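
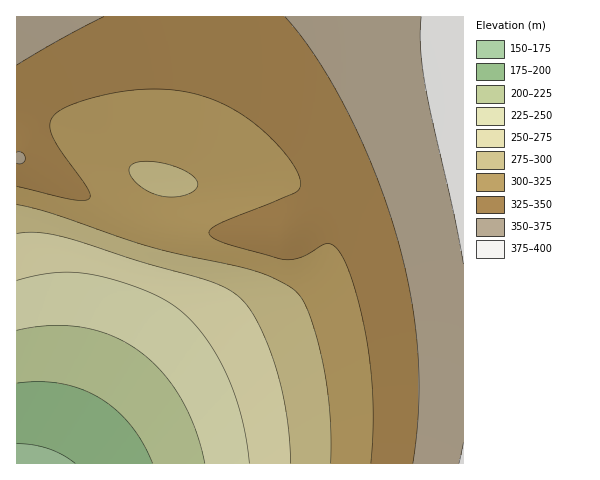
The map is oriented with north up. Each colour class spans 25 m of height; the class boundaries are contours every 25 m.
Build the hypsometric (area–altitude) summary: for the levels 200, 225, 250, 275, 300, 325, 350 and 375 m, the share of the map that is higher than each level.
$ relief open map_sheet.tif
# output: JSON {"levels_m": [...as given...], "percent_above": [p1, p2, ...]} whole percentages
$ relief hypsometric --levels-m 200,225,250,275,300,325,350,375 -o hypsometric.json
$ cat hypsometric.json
{"levels_m": [200, 225, 250, 275, 300, 325, 350, 375], "percent_above": [96, 89, 82, 74, 66, 47, 19, 3]}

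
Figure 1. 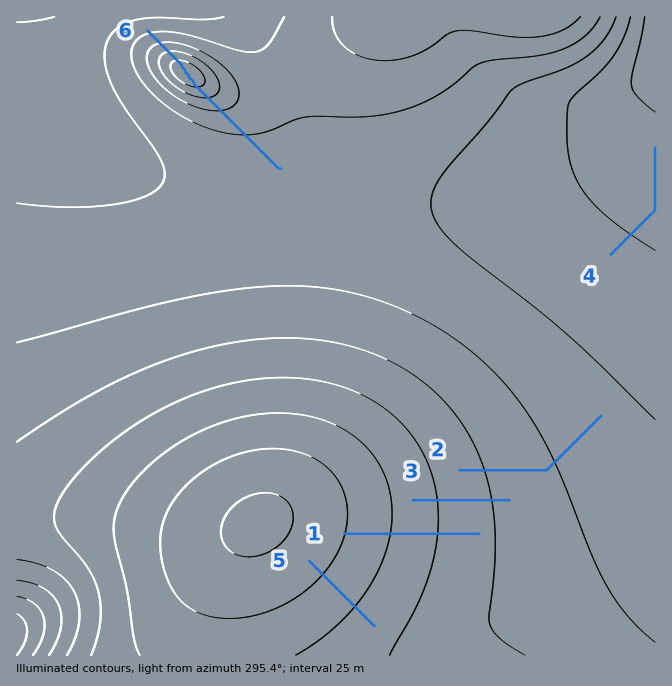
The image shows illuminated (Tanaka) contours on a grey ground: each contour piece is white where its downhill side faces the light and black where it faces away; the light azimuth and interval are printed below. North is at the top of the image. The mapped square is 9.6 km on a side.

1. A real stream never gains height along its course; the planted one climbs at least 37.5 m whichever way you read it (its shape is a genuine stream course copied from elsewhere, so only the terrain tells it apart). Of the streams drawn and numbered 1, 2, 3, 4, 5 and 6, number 6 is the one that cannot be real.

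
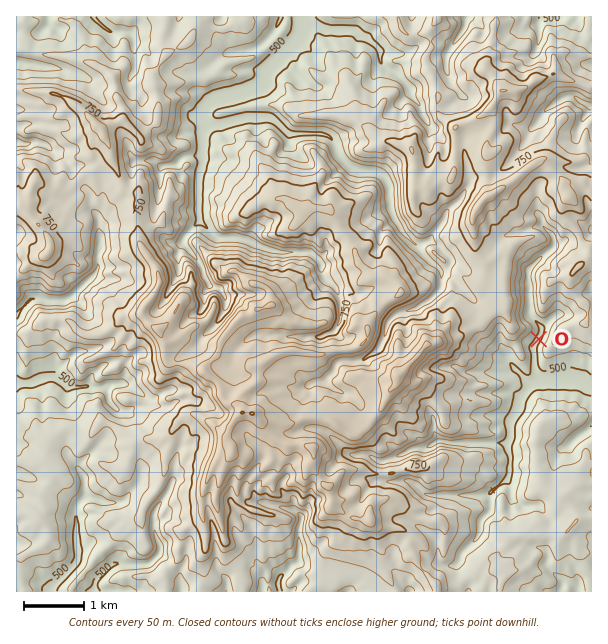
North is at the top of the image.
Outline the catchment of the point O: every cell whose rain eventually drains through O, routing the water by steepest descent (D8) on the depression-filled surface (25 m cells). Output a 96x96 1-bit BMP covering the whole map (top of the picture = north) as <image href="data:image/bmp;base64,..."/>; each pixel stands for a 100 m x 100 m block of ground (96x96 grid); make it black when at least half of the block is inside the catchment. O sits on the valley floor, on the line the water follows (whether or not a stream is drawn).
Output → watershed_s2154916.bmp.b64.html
<image width="96" height="96" href="data:image/bmp;base64,Qk2+BAAAAAAAAD4AAAAoAAAAYAAAAGAAAAABAAEAAAAAAIAEAAATCwAAEwsAAAIAAAAAAAAA////AAAAAAAAAAAAAAAAAAAAAAAAAAAAAAAAAAAAAAAAAAAAAAAAAAAAAAAAAAAAAAAAAAAAAAAAAAAAAAAAAAAAAAAAAAAAAAAAAAAAAAAAAAAAAAAAAAAAAAAAAAAAAAAAAAAAAAAAAAAAAAAAAAAAAAAAAAAAAAAAAAAAAAAAAAAAAAAAAAAAAAAAAAAAAAAAAAAAAAAAAAAAAAAAAAAAAAAAAAAAAAAAAAAAAAAAAAAAAAAAAAAAAAAAAAAAAAAAAAAAAAAAAAAAAAAAAAAAAAAAAAAAAAAAAAAAAAAAAAAAAAAAAAAAAAAAAAAAAAAAAAAAAAAAAAAAAAAAAAAAAAAAAAAAAAAAAAAAAAAAAAAAAAAAAAAAAAAAAAAAAAAAAAAAAAAAAAAAAAAAAAAAAAAAAAAAAAAAAAAAAAAAAAAAAAAAAAAAAAAAAAAAAAAAAAAAAAAAAAAAAAAAAAAAAAAAAAAAAAAAAAAAAAAAAAAAAAAAAAAAAAAAAAAAAAAAAAAAAAAAAAAAAAAAAAAAAAAAAAAAAAAAAAAAAAAAAAAAAAAAAAAAAAAAAAAAAAAAAAAAAAAAAAAAAAAAAAAAAAAAAAAAAAAAAAAAAAAAAAAAAAAAAAAAAAAAAAAAAAAAAAAAAAAAAAAAAAAAAAAAAAAAAAAAAAAAAAAAAMAAAAAAAAAAAAAAA8AAAAAAAAAAAAAAB+AAAAAAAAAAAAAAH/gAAAAAAAAAAAAAP/4AAAAAAAAAAAAAP/4AAAAAAAAAAAAAP/4AAAAAAAAAAAAAP/wAAAAAAAAAAAAAf/gAAAAAAAAAAAAAf/gAAAAAAAAAAAAAf/gAAAAAAAAAAAAAf/gAAAAAAAAAAAAAf/gAAAAAAAAAAAAAP/wAAAAAAAAAAAACP/4AAAAAAAAAAAAH//8AAAAAAAAAAAAP//4AAAAAAAAAAAAP//wAAAAAAAAAAAAP//wAAAAAAAAAAAAP//gAAAAAAAAAAAAP//AAAAAAAAAAAAAP/+AAAAAAAAAAAAAH/+AAAAAAAAAAAAAH/+AAAAAAAAAAAAAD//AAAAAAAAAAAAAA//AAAAAAAAAAAAAAf+AAAAAAAAAAAAAAH+AAAAAAAAAAAAAAD8AAAAAAAAAAAAAAB4AAAAAAAAAAAAAAAQAAAAAAAAAAAAAAAAAAAAAAAAAAAAAAAAAAAAAAAAAAAAAAAAAAAAAAAAAAAAAAAAAAAAAAAAAAAAAAAAAAAAAAAAAAAAAAAAAAAAAAAAAAAAAAAAAAAAAAAAAAAAAAAAAAAAAAAAAAAAAAAAAAAAAAAAAAAAAAAAAAAAAAAAAAAAAAAAAAAAAAAAAAAAAAAAAAAAAAAAAAAAAAAAAAAAAAAAAAAAAAAAAAAAAAAAAAAAAAAAAAAAAAAAAAAAAAAAAAAAAAAAAAAAAAAAAAAAAAAAAAAAAAAAAAAAAAAAAAAAAAAAAAAAAAAAAAAAAAAAAAAAAAAAAAAAAAAAAAAAAAAAAAAAAAAAAAAAAAAAAAAAAAAAAAAAAAAAAAAAAAAAA="/>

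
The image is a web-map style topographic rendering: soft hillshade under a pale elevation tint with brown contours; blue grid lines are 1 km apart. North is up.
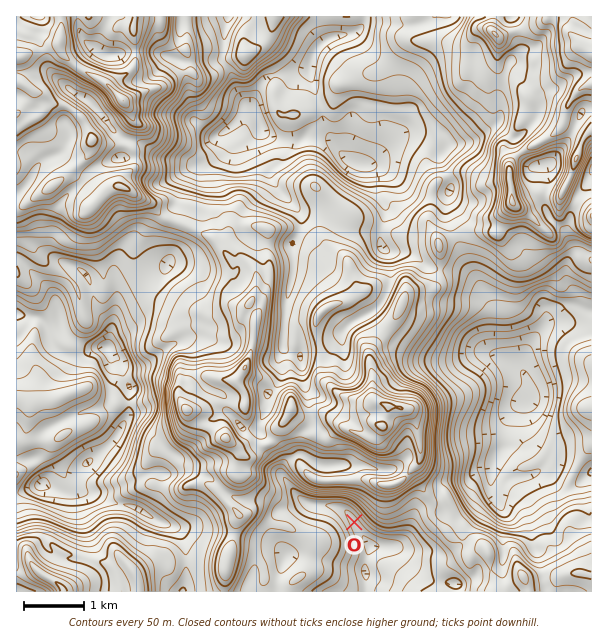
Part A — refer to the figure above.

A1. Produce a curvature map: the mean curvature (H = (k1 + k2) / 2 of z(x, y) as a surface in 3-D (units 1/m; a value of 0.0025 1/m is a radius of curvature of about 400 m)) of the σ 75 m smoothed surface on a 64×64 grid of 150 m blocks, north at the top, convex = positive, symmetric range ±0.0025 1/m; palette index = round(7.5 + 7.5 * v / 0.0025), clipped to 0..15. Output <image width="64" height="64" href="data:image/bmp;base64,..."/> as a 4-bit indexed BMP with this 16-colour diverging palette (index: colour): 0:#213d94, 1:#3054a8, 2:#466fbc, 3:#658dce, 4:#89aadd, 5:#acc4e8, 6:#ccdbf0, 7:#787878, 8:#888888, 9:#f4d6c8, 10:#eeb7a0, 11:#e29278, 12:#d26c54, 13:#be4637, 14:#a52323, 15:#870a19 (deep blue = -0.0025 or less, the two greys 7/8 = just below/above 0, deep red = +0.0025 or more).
<image width="64" height="64" href="data:image/bmp;base64,Qk12CAAAAAAAAHYAAAAoAAAAQAAAAEAAAAABAAQAAAAAAAAIAAATCwAAEwsAABAAAAAAAAAAlD0hAKhUMAC8b0YAzo1lAN2qiQDoxKwA8NvMAHh4eACIiIgAyNb0AKC37gB4kuIAVGzSADdGvgAjI6UAGQqHAHZn36h1aW2mV0Z2vWR5eKmHeIhWd4iHdzJ3mXfKR4d4md/6mYVojpVpVlbfg2qGq7qZmEV3iHd3M3SYavpZqqqN+WZnZnjNlnpmV9+kWYR6qqh2JpmHd5l4lJVO6HqruZ+DRWiIjNl3indXz7ZZg1eId3dXqYdnl3q3xT6TR5mYz1SLqXfOhmiqZ2avxmh0R4mZmWRlVVZViZv3XXFGZ5ndismGaNtmiqlnZXzGVmV4mqqoMkM0Vmm3jeicdpdWiZq7mGVpuYiYZEdkSKZFeKqqupUVd1RonKibp3d3l4hneJl2VGm6qFECRVRZ2mV6upmqcDiqhmq6ipd2NXeGqnZoiGVWeZmDAVd2RWr/t0eHZnYgabqGWqeadnMWh4ecp4mXZmZmUwBHiYdWjLioVnQAEAN5qYZImMlXUUd2h3qpVlVURDRniJmKt2m3NGeJUCVURXiYdEqLx1gzd3d3Z3dBAld2Vnisyov9q3WZeJcEm7mZi//XV1mEWDZ4d3Z3RpUCeYeKu5mYRZqma/7KUDr///7f3P2HVmNHN4dmZXtky4VnVFd4q4QkVWecuqQAjuU0RVIALOuIlkZFmYdmWqRWmXZTNWV6uIdUVUabt0N5QSITI1Q1/YiYdkR5mYdXuHVqp2VEVWnLdEaYV7yahlInh1NZynLeh3eIY1d4h2aaqorLhmUzaclHl3rfyHq5dovHVq3ZUu11Voh1aHeIdomIZq26l0BYuVnJiO90RKuoqmjNycpR63VVd3d4h4h1Z3ljWKzacSeZecqHmxREzqdkfOl7/XTLhlVmZnd2eHZ4iodkRpqWE0V5/od0PXFs2me6doh5m9uXZndlZmVYirqamahUVopWQ3r/uXWfgTn6WXZoua7//Kh4iHVVZUaL25mZvKmXaVd1jed3ZX+ROvkjOczPyYrbmImphlZ2RXm5iIib3uloEWeet1RVrGJI1iW+ln10WKqHiaqYZnZFd4d3h2aM+WY2iYvZervpWYSFbOkiXJhlZ2Z4mphmdVeGd3iZdlenRUd3fOm9qM+XVIJMlyJ/qFNFVWZ4h2ZlaJaJiah2VpcyNmRs13hlf5IlkEpnNL+WVURWVVZlVmV6h7qblkV3ZCNrtUiFVlM81VJiW4clz4VnVWZlRFVmVoqIunuUaIcwBYu7dDRVVDj4YHVshjjbhXl3d2VEVmZVeZd4aZV2apUnh4u4ZmZmV/lxdnx0ObmYeZiHZVVnd2VomGWIhmSe6CaGaZiId2aH+nFmnnU0eauYmYd2ZmiIhlZ3d1VXVK6nRZdomIiHZqjcclePlVMTjNiKqZmIiaqYZneHV4g0vHhliHeJiZeJq6yCSHz7mFIp+3iImYiJmZdFZ2Z6tiW7aYWIh4mId5qL3ZIoiKzLqCTuh3d2ZmZohTZ3ZpylN8lahYiHeZhmqVbLpBd3d4m7Yr+4q4ZlVniFN7dXumV6tlqGiIdomXSJZam2Fodmeaulr5irl1RniZh3hWmVablSWWaId0VndGl2qccmh2WbiJecdGh2VXebupdVmVWqYiR3Vph3REZ0iomo2DaYds2GVWdSaWVWd6upmFW6WaY2iZhWiHZUVlWrmWi2N5h424URNFbNdndoqYh3ZHWIdoupmWVodmRVWcmGV4MGmJmYhRR3eP5ndnqWZnujJGZ3Z2eIhUZ2Z4m9qXVpt0WJl1Z2SZh463iIz4RFz4Rph2U1iqmHVGebzJh5iL79pnl2Z4dpiIqmeYipZEr5NKyXVmjfyGZlWcuXZnmIq6qEaHeKqmVnrZR3eJqZnXGSe8pniK76Q3ibdXiaqqh3dkN4eKu6VXeLlVZ2av/nBeNJncpjes2Er/yoq6mIy3ZTJpiKu6hphmmENmQ2/4Q49jZH37M3i8z/dHiIZVi7mGNqu7uYd5llarMGqUTfVnb8FGN86mVpzsYRNGZWeIiHWKveuXZWdVV66Sardv01c79ThEeblVeLyYl0M0Z2RXZYmsynUzRFZ3iqmrln/BNST5OXVWepUyONqGUzV2VWeHVpu5UjNFZ4mFSKmGj8EBAv9nd1Vnq3MVpkREaYZWd5qGipczVmZneZQld1acuXQAv4VXh1a+uYmFiYmnVndmd3VGZTZ3d3dnh1MzONtd/WFPl1aIU6/GM1i7qZYSaIU0ZjRlZ3iId2Z4ZFQ1mCOv6UvalmczzGA6/8qWV2M2lRapdnZ3eIh3ZndWiHVGtTe+dbm7hBr4AG35ZVIHqVWEOsqpd5d4h3d2dmeIiDS7NIyRaXm5r6IFr7YzRDeqhVJsqZp4p2d3d2Vnd4iJU5pje8EWeKy2ADn/p2d2aHd0InyIiVinVVZ3VXd4mYllm3Rp90asxxADbvqr3bVshkNEe4eHWbl4mZmHh4qYiWaadmSvm6mBA3r/YjfPxY+5VIVJh3Va25mpiHd2i7iYZ5h3Y0rFZzFJ/+mblUmX7Ztn1yRmYlqoiZiHZmaKuIiGd3eJVEh2N7/YZVz4ZkW3RUr5VVZiWZmZmHdmZnmoeJRWhmumbchr+lMQBtYhKMZUXf2od3NJqZiHd3d3eJdWpDZ1arm5l47HITU2tSZ814U728uWdSaIh2eJqph4lzbpREOJvLZ1buUEeovnale2hSq2jJZnUiNFeKu6qoiaWvxnc1nLiKds0jp5nOh9RKZ2KbV8pkZ2VDNomXZ4dozf+JmoSsh4hVzCe3Z52H1UpnYmp3y4ZWiIhFh4hmZkW7yUR5t4qH"/>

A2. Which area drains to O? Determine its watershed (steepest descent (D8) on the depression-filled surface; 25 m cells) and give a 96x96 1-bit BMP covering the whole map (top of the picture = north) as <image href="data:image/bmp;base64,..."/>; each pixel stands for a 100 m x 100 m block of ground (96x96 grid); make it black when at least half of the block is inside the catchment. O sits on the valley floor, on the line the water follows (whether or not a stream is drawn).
<image width="96" height="96" href="data:image/bmp;base64,Qk2+BAAAAAAAAD4AAAAoAAAAYAAAAGAAAAABAAEAAAAAAIAEAAATCwAAEwsAAAIAAAAAAAAA////AAAAAAAAAAAAAAAAAAAAAAAAAAAAAAAAAAAAAAAAAAAAAAAAAAAAAAAAAAAAAAAAAAAAAAAAAAAAAAAAAAAAAAAAAAAAAAAAAAAAAAAAAAAAAAAAAAAAAAAAAAAAAAAAAAAAAAAAAAAAAAAAAAAAAAAAAAAAAAD4AAAAAAAAAAAAAAP8AAAAAAAAAAAAAD//AAAAAAAAAAAAAH//gAAAAAAAAAAAB///wAAAAAAAAAAAD///4AAAAAAAAAAAH///8AAAAAAAAAAAP///8AAAAAAAAAAAP///+AAAAAAAAAAAH////wAAAAAAAAAAD////4AAAAAAAAAAD////8AAAAAAAAAAB////+AAAAAAAAAAB////+AAAAAAAAAAB/////AAAAAAAAAAAH///+AAAAAAAAAAAB///+AAAAAAAAAAAB/Hh+AAAAAAAAAAAA+AB+AAAAAAAAAAAAcAB+AAAAAAAAAAAAYAA8AAAAAAAAAAAAAAA4AAAAAAAAAAAAAAAAAAAAAAAAAAAAAAAAAAAAAAAAAAAAAAAAAAAAAAAAAAAAAAAAAAAAAAAAAAAAAAAAAAAAAAAAAAAAAAAAAAAAAAAAAAAAAAAAAAAAAAAAAAAAAAAAAAAAAAAAAAAAAAAAAAAAAAAAAAAAAAAAAAAAAAAAAAAAAAAAAAAAAAAAAAAAAAAAAAAAAAAAAAAAAAAAAAAAAAAAAAAAAAAAAAAAAAAAAAAAAAAAAAAAAAAAAAAAAAAAAAAAAAAAAAAAAAAAAAAAAAAAAAAAAAAAAAAAAAAAAAAAAAAAAAAAAAAAAAAAAAAAAAAAAAAAAAAAAAAAAAAAAAAAAAAAAAAAAAAAAAAAAAAAAAAAAAAAAAAAAAAAAAAAAAAAAAAAAAAAAAAAAAAAAAAAAAAAAAAAAAAAAAAAAAAAAAAAAAAAAAAAAAAAAAAAAAAAAAAAAAAAAAAAAAAAAAAAAAAAAAAAAAAAAAAAAAAAAAAAAAAAAAAAAAAAAAAAAAAAAAAAAAAAAAAAAAAAAAAAAAAAAAAAAAAAAAAAAAAAAAAAAAAAAAAAAAAAAAAAAAAAAAAAAAAAAAAAAAAAAAAAAAAAAAAAAAAAAAAAAAAAAAAAAAAAAAAAAAAAAAAAAAAAAAAAAAAAAAAAAAAAAAAAAAAAAAAAAAAAAAAAAAAAAAAAAAAAAAAAAAAAAAAAAAAAAAAAAAAAAAAAAAAAAAAAAAAAAAAAAAAAAAAAAAAAAAAAAAAAAAAAAAAAAAAAAAAAAAAAAAAAAAAAAAAAAAAAAAAAAAAAAAAAAAAAAAAAAAAAAAAAAAAAAAAAAAAAAAAAAAAAAAAAAAAAAAAAAAAAAAAAAAAAAAAAAAAAAAAAAAAAAAAAAAAAAAAAAAAAAAAAAAAAAAAAAAAAAAAAAAAAAAAAAAAAAAAAAAAAAAAAAAAAAAAAAAAAAAAAAAAAAAAAAAAAAAAAAAAAAAAAAAAAAAAAAAAAAAAAAAAAAAAAAAAAAAAAAAAAAAAAAAAAAAAAAAAAAAAAAAAAAAAAA="/>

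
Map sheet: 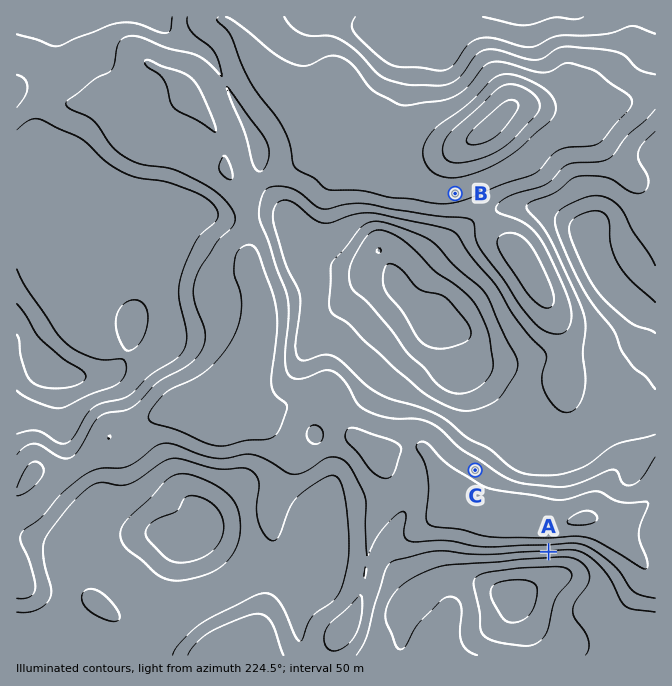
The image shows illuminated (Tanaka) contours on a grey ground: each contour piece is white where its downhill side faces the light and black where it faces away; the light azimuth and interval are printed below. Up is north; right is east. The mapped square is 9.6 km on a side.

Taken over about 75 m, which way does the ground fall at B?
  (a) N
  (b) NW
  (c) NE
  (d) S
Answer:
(a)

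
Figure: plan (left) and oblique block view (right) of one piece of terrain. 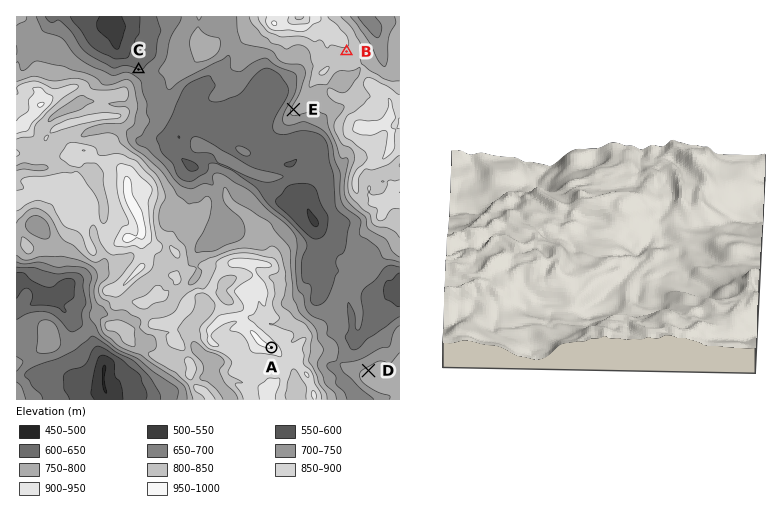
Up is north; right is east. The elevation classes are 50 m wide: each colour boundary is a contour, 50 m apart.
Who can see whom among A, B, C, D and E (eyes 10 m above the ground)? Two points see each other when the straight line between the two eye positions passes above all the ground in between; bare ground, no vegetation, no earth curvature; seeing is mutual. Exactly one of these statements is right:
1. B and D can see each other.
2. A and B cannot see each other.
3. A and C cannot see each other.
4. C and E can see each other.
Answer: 3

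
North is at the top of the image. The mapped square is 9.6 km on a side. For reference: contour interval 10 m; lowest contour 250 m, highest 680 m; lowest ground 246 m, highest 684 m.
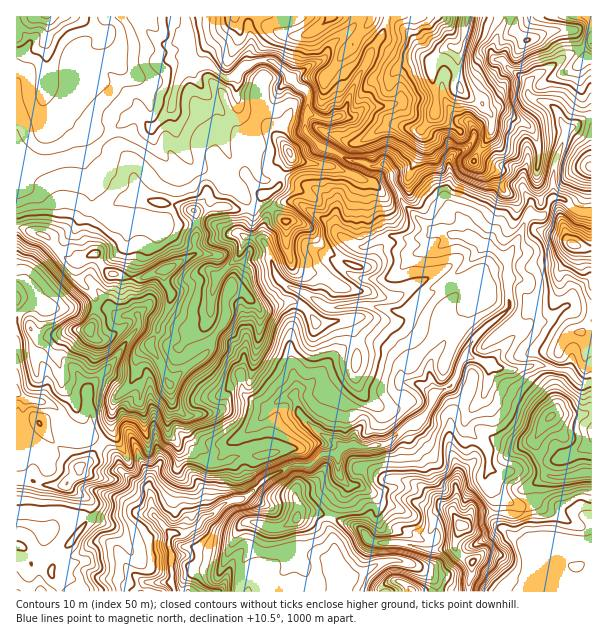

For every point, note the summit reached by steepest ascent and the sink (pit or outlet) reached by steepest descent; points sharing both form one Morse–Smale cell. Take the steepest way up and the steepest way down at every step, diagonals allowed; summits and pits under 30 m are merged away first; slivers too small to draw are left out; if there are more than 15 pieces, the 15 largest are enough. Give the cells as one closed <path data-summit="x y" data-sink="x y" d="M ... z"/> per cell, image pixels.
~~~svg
<path data-summit="467 17" data-sink="171 582" d="M591 16l-204 0-3 16-14 21-3 10-15 26-8 22-5 5-7 4-9 0-16-6-1 17 17 17 7 2 23 12 9 0 9 4 13-2 7 7 1 11 11 21 22 21 9 7-12 7-35-2-22 11-14-3-7 7-6 9 0 6 5 3-7 6-14 21-2 6-8-1-20 25-2 33 4 4 0 14 2 6-1 12-10 2-10 6-24 25-23 18-6 12 2 7 0 32 3 5 21-6 16-16 26-14 21-2 12-10 13 0 6-8 29 0 19-4 17-15 9-3 11-11 5-8 1-9 4-4 15-7 27 11 5-1 4-14 2-16-14-7-9-2-1-3 9-15 33-29 0-45-3-6 12-16 11-26 2-2 12 2 6-9 2-7 3-3 1-33 12-33 21-15 5 0z"/><path data-summit="167 269" data-sink="171 582" d="M267 60l-15 2-9 5-7 9-5 2-9-2-15-12-9 0-16 8-7 17-5 21-17 17-3 0-10-12-8 0-18 13-24 24-7 4-39 8-18-6-10 1 0 119 8 2 8 10 4 10 14 8 60 0 9 8 18-2 2 4-3 12-10 12-12 20-26 27 0 9 27 3-5 18 2 10-9 14 13 15 4 10 12 13 18 10 2 22 19 21 14 0 9-5 10-12 6-1 16-13-2-38-2-7 6-12 23-18 24-25 10-6 10-2 1-12-2-6 0-14-4-4 2-33 20-25 8 1 2-6 14-21 7-6-5-3 0-6 14-17-13-8-10-13-32-20-18 2-9 8-6 15-1 14-22-7 0-6 7-15 0-9-7-13-15-12 4-20-6-13-1-30-3-6 7-1 10-7 8 7 13 0 11-5 7-8 0 8 9 12 20 6 3-9 0-20-9-7-17-18z"/><path data-summit="461 525" data-sink="171 582" d="M453 385l-16 7-4 4-1 9-5 8-11 11-9 3-17 15-19 4-23-1-6 1-5 7 1 20 10 12 0 3-16 22-2 9 0 11 4 12 2 22 5 14 12-1 34-17 12 0 12 4 17 10 6 7 4 11 30 0 1-11 3-6 0-12-11-7-5-7 0-9 4-13 8-6 5-9 46 2 4-2-4-6-13-6-11-10-8-4 0-37-21-21-2-5 5-10 13-17z"/><path data-summit="47 17" data-sink="171 582" d="M137 16l-121 1 1 141 9 0 18 6 19-6 15-1 12-5 39-36 11-1 10 12 3 0 17-17 10-33 5-7 13-5-6-6-2-9-5-7-8-1-12 2-6-2-11-10z"/><path data-summit="467 17" data-sink="171 582" d="M104 444l-20 20-5 3 0 4-14 15-18 0-12-5-19-1 1 112 158-1-5-9 0-49-18-20-2-22-18-10-12-13-4-10z"/><path data-summit="290 152" data-sink="171 582" d="M275 98l-6 6-11 5-13 0-8-7-10 7-7 1 3 6 1 30 6 13-4 20 15 12 7 13 0 9-7 15 0 6 2 2 14 2 6 3 1-14 6-15 14-10 16 2 29 18 10 13 20 12 6 0 22-11 35 2 12-7-9-7-22-21-11-21-1-11-7-7-13 2-9-4-9 0-23-12-7-2-16-14-1-11-3-2-12-1-13-10z"/><path data-summit="573 245" data-sink="171 582" d="M560 198l-8 0-5 12-5 6-12-2-2 2-11 26-12 16 3 6 2 42-7 8-15 11-13 13-9 18 17 5 11 6 15 3 22-4 14 0 13 4 9 0 14 14 10 0 1-171-14-2z"/><path data-summit="297 518" data-sink="171 582" d="M332 452l-12 4-9 8-17 0-25 12-21 20-24 8-9 8-11 5-10 12-9 5-14 0-2 14 3 6-2 28 4 8 2 2 72 0 10-20 6-6 9-1 7-10 10-7 7 0 38 16-1-22-4-12 0-11 6-15 8-10 4-9-10-12-1-18z"/><path data-summit="551 416" data-sink="171 582" d="M545 366l-14 0-15 4-18-2-7-2-5 26-17 21-5 10 2 5 21 21 0 37 37 25 11-8 1-18 9-9 13 2 34-5 0-89-11 0-14-14-9 0z"/><path data-summit="332 17" data-sink="171 582" d="M386 16l-137 0-1 13 4 18-4 7 0 9 15-3 12 2 24 24 9 7-1 18 11 7 14 2 7-4 5-5 8-22 15-26 3-10 14-21z"/><path data-summit="461 525" data-sink="591 591" d="M524 512l-51 0-5 9-8 6-4 13 0 9 5 7 11 7 0 12-3 6 1 11 83-1-6-27-11-19-3-1-3-4-2-21z"/><path data-summit="90 329" data-sink="171 582" d="M93 307l-48 0-8 26 1 4 12 0 17-4-9 12-2 12 6 18 0 11 16 14 10-2 0-9 26-27 25-38-2-10-18 2-9-8z"/><path data-summit="467 17" data-sink="17 392" d="M17 392l-1 87 19 2 12 5 18 0 14-15 0-4 5-3 19-21-10-5-13 0-9-4-7-6-3-14-7-8-10-4-17-2z"/><path data-summit="551 416" data-sink="591 591" d="M591 474l-13 0-20 4-13-2-9 9 0 15-5 6-8 6 5 7 0 11 5 14 19-2 20 5 20-2z"/><path data-summit="90 329" data-sink="17 392" d="M66 332l-16 5-14-1-6 4-12 2-2 2 0 48 11 8 17 2 10 4 7 8 3 14 7 6 12 4 7-9-2-30-10 1-12-10-4-4 0-11-6-18 2-12z"/>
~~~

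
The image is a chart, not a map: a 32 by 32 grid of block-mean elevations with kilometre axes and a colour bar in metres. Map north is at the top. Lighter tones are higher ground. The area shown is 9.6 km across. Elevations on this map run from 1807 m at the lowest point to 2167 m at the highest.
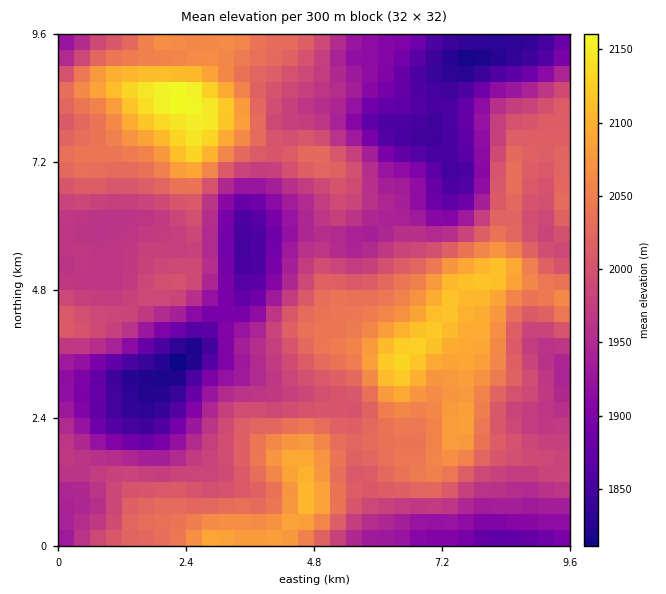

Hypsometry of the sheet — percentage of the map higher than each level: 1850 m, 95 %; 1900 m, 85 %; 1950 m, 71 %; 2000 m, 44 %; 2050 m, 19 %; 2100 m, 6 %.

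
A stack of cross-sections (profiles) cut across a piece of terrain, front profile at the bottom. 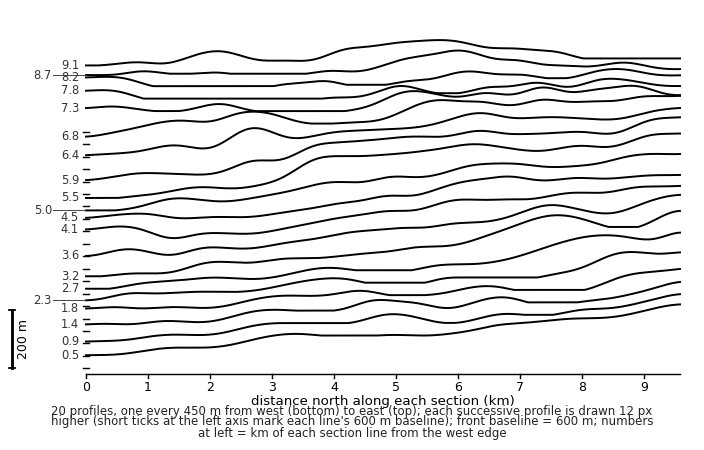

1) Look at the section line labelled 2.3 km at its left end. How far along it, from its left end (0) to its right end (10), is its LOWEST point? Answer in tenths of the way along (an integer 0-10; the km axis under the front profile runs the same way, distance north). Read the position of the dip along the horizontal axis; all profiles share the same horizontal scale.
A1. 0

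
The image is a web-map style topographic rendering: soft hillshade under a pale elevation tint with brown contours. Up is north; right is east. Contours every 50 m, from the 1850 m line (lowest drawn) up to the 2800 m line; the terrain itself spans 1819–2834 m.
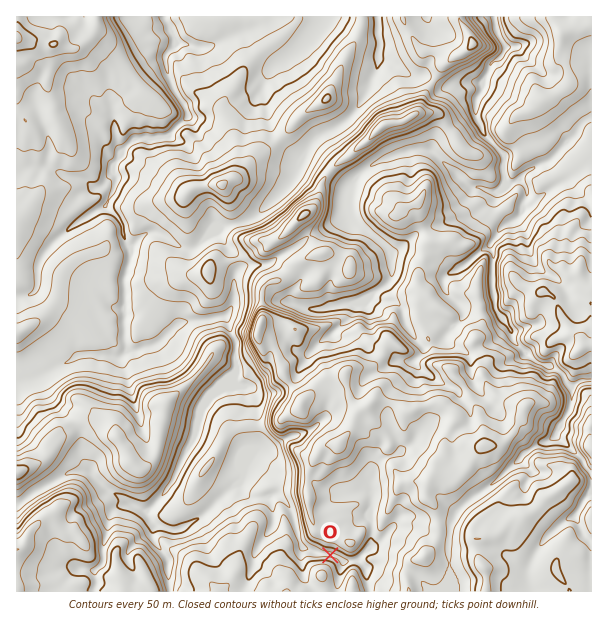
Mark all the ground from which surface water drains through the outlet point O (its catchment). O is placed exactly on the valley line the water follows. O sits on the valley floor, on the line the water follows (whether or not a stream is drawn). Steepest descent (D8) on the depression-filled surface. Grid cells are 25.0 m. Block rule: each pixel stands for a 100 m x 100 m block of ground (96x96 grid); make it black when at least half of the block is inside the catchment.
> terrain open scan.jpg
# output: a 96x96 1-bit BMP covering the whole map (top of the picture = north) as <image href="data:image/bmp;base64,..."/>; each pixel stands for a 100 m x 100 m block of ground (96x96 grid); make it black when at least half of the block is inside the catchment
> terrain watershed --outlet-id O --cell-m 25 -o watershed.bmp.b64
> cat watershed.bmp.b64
<image width="96" height="96" href="data:image/bmp;base64,Qk2+BAAAAAAAAD4AAAAoAAAAYAAAAGAAAAABAAEAAAAAAIAEAAATCwAAEwsAAAIAAAAAAAAA////AAAAAAAAAAAAAAAf/4AAAAAAAAAAAAAf/4AAAAAAAAAAAAAf/4AAAAAAAAAAAAAf/4AAAAAAAAAAAAAP/8AAAAAAAAAAAAAP/+AAAAAAAAAAAAAH//gAAAAAAAAAAAAH//wAAAAAAAAAAAAH//wAAAAAAAAAAAAH//wAAAAAAAAAAAA///wAAAAAAAAAAAA///wAAAAAAAAAAAB///wAAAAAAAAAAAB///wAAAAAAAAAAAB///wAAAAAAAAAAAB///gAAAAAAAAAAAB///AAAAAAAAAAAAD///gAAAAAAAAAAAB///gAAAAAAAAAAAB///gAAAAAAAAAAAB///wAAAAAAAAAAAB///wAAAAAAAAAAAA///4AAAAAAAAAAAAf//4AAAAAAAAAAAAP//4AAAAAAAAAAAAD//8AAAAAAAAAAAAB//8AAAAAAAAAAAAA//+AAAAAAAAAAAAA//+AAAAAAAAAAAAAf/+AAAAAAAAAAAAAP58AAAAAAAAAAAAAHgIAAAAAAAAAAAAAAAAAAAAAAAAAAAAAAAAAAAAAAAAAAAAAAAAAAAAAAAAAAAAAAAAAAAAAAAAAAAAAAAAAAAAAAAAAAAAAAAAAAAAAAAAAAAAAAAAAAAAAAAAAAAAAAAAAAAAAAAAAAAAAAAAAAAAAAAAAAAAAAAAAAAAAAAAAAAAAAAAAAAAAAAAAAAAAAAAAAAAAAAAAAAAAAAAAAAAAAAAAAAAAAAAAAAAAAAAAAAAAAAAAAAAAAAAAAAAAAAAAAAAAAAAAAAAAAAAAAAAAAAAAAAAAAAAAAAAAAAAAAAAAAAAAAAAAAAAAAAAAAAAAAAAAAAAAAAAAAAAAAAAAAAAAAAAAAAAAAAAAAAAAAAAAAAAAAAAAAAAAAAAAAAAAAAAAAAAAAAAAAAAAAAAAAAAAAAAAAAAAAAAAAAAAAAAAAAAAAAAAAAAAAAAAAAAAAAAAAAAAAAAAAAAAAAAAAAAAAAAAAAAAAAAAAAAAAAAAAAAAAAAAAAAAAAAAAAAAAAAAAAAAAAAAAAAAAAAAAAAAAAAAAAAAAAAAAAAAAAAAAAAAAAAAAAAAAAAAAAAAAAAAAAAAAAAAAAAAAAAAAAAAAAAAAAAAAAAAAAAAAAAAAAAAAAAAAAAAAAAAAAAAAAAAAAAAAAAAAAAAAAAAAAAAAAAAAAAAAAAAAAAAAAAAAAAAAAAAAAAAAAAAAAAAAAAAAAAAAAAAAAAAAAAAAAAAAAAAAAAAAAAAAAAAAAAAAAAAAAAAAAAAAAAAAAAAAAAAAAAAAAAAAAAAAAAAAAAAAAAAAAAAAAAAAAAAAAAAAAAAAAAAAAAAAAAAAAAAAAAAAAAAAAAAAAAAAAAAAAAAAAAAAAAAAAAAAAAAAAAAAAAAAAAAAAAAAAAAAAAAAAAAAAAAAAAAAAAAAAAAAAAAAAAAAAAAAAAAAAAAAAAAAAAAAAAAAAAAAAAAAAAAAAAAAAAAAAAAAAAAAAAAAAAAAAAAAAAAAAAAAAAAAAAAAAAAAAAAAAAAAAAAAAAAAAA="/>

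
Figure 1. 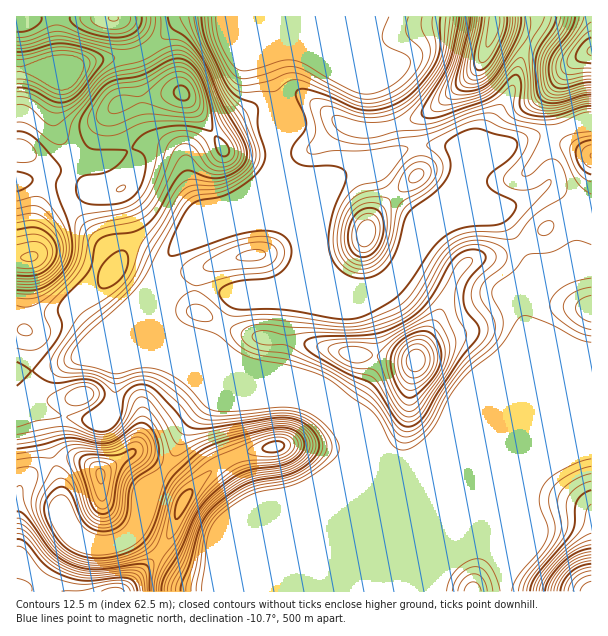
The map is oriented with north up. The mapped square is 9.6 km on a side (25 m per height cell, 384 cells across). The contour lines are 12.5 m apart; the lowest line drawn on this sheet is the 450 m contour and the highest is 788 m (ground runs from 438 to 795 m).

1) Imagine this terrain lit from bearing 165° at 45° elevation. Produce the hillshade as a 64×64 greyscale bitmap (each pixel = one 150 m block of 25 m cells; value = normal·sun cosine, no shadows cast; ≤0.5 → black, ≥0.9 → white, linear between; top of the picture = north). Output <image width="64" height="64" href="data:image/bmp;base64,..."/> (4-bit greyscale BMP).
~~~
<image width="64" height="64" href="data:image/bmp;base64,Qk12CAAAAAAAAHYAAAAoAAAAQAAAAEAAAAABAAQAAAAAAAAIAAATCwAAEwsAABAAAAAAAAAAAAAAABEREQAiIiIAMzMzAERERABVVVUAZmZmAHd3dwCIiIgAmZmZAKqqqgC7u7sAzMzMAN3d3QDu7u4A////AIiHZUIREkaKqqmYiIiIiIiIiIiIiIiIh2VneHZDIjRViIdUIQAAJYq7qpiIiIiIiIiIiIiIiIiHZVZ3dkMhI0SYdTIAAAADabu6mIiIiIiIiIiIiIiIiIhlVneHUhABIodkIQAQAAFIvLqYiIiIiIiIiIiIiIiIiHZWeIhkIAABdlMiRVVUIjabupiIiIiIiIiIiIiIiIiIh3d4iIZCERFVREV4iIdkNYvLqYiIiIiIiIiIiIiIiIiIiIiIh2QzM1RFaIiruodUaru6iIiIiIiIiIiIiIiIiIiIiIiIdlVVVVZ4ibzbmHRYvMuYiIiIiIiIiIiIiIiIiIiIiIiHdmZWd4iJrMuYdUes3cqIiIiIiIiIiIiIiIiIiIiIiIh3d3eJiIiaupiGRZze7KmIiIiIiIiIiIiIiIiIiIiIh3d3iJqZh4mpmIdEas7u26mZiIiIiIiIiIiIiIiIiId3dmaImqmHiZqph1NHrO7u3Mu5iIiIiIiIiIiIiIiIh2ZmZXiZqZiImruYYzR6ze7u7uy5iIiIiIiIiIiIiIiIdlVVZ4iZh2eKzMp1M1eb3u///tuoiIiIiIiIiIiIiIh2ZVVVZ4h1Q1eruoZDNWirze7u3LmIiIiIiIiIiIiIiIh2ZURVZlMQFHmZh1MzRWiavMy7qYiIiJqYiIiIiIiIiId3M0RDIQAANXiHZCIiIzRXiIiIiIiJq7mIiIiIiIiIiIhERDMhEQATVndlMhAAAAEjVWeIiImry5iIiIiIiIiIiGZlVVVWQiNWd3ZDEAAAAAE0Z4iIiavMqIiIiIiIiIiId3d3iZh1RFZ3dlQyIQAAATZ4iImZq8y5iIiIiIiIiIh3iImruYdVZmZmZmZVRDM0Z4iImZmau7qIiIiIiIiIiHd3d4mph1VmZmZ3eId3d3eIiJmqmZq8y5iIiIiIiIiId3dlVWdlRFVmZniIiIiIiIiJqqqYmrzMuYiIiIiIiIh3d1QiNEQzNFVniIiIiIiIiaq7uoiKvMzLmIiIiIiIiIiHZTI0VUNFZniIiIiImZqru7u6h4mrvMypiIiIiIiIiZmHZWZ3dmZ4iIiIiZqqq7u7qqmGZ4mqu7uYiIiIiIiZmqqYiIiIiIiIiIiaq7qqqZiHd2VFZ4mru7mIiIiIiJmaqqmIiIiIiIiIiZmamYh2ZERFUyJFZ4mqupiIiIiZiImau5iIiIiIiZmYh3d3ZlQyESMyESRniJmamYiImaqIiImruYiIiIiZqYdlVVVUQyIiIjIRFGd3eIiZmZmZqoiIiJq7qIiIiImYdlREREREVVVEMyIjZ4d3eIiJmZmZmZmYiau6iIiHd3d2ZVVVZmd3d3ZVQzNXiHd3iIiIiHe7u6mImruoiId2d3d3d3d3iIiIh3ZlRFeIiHiIiHd2Zt3dy5iJq7qIiHeImZiIiIiIiIiIh2ZUVomZiIiId2Zl3d3cqYiau5iIiJmqqqqZiIiImamYdmVGeaqZmYiHdmbM3dy5h4mqqId4iaq7u6qIiIiru6mHZUVoqqqZiIh3d6q7zLqHeJqph2Z3iZqqqpiIiavMuoh1RFeJmZmZmIiId4mqqZh3iaqHZlVmd4iJmIiImrzKmHZUNGd4iImZmIhmZ4iZmIeJqph2ZVRVVmeIiHd4q7qYh2QzNFZ3iZmZiFVWZ4mpmZmqqYd3ZVRFVniIdmeJqpiIdUMzRWZ4iZiIVVVniruqqqqqmIiHdmZniIh1VWeJmYiHZVVVVmd4iIhVVmeau7u6qqqoiIiIh3iIiHVERnmZiIh3d3ZmZmeIiFVmeImqu7uqqqmYiIiIiIiIdkREaKqoiIiIiHdmZniIVWd4iJmaq6qqu6qpiIiIiIiGVERXm7qYiIiJmIdmd4hmZ4iIiIiaqqq7vMypiIiIiIdlVVaKu6mIiImZmHd3iXd4iId3d4maqqu83duYiIiIiHZmVWiruoiIiImZiHiZmYiIh3d3eJmqqqvN3LmIiJmYh3dlVniZmId2d4mYiJqZiIeIiHd3iZmZmrzMuYiJmZmIiIdVVniIiHZmeJmIiZiHd3iIiHeJmZmZmqmZiIiZmZmZmHZWZ4iIh2ZniYd3d3d3eImZiIiaqZiHd3iHd3iZqquqmIiIiIiIh3d4hlRmZ3d4mZmZmaqqmHZWeIh2d4mqqqqqqqqpmZmZiIh2VGZ3d3iJqqqqq7updVZ4iHd3iIh3iJqrvLupmqqqqZdmZ3dlVniaqqq7y6l1V4iIiHh3ZURFZ4q8zLupmrzMy5l3ZlQ0V4mZqqu7qGVXiIiIh2VDIiM0V5vN3LmIq97u3FVUQyI1Z4iJmaqXVVZ3iIh2VDMzMiI0ab3t24d5ve//RERUIiNFZmd4iHZVVWZ3d2VDRVVEMiI2m97sp2eb3v9EVndSIjNERVZmZVVVVWZmVEVnd2ZUMiNpve25Znm93mZ4iHUyIzMzREVVVmVVVVVVZ3iIh2ZDETWc3cp1Z5vNmZiIh2VVVDMzNERWZmZVVWZ4iIiIh2QxE2rNy4VFeKvMuqqqmYiHVDM0RWd3d2ZmeIiIiIiIhlMiR6zLhTNGid3czMzLu7qGVERVZ4iIh3eIiIiIiImIZDI2m8uWMiNWzMzMzMzMy6hlVmd4iIiIiIiIiIeIiIh2MiSKu5dCIjSqu7uru7u7qYdneIiIiIiIiIiIh3d4iHZDJHmql1QzRJmqqpmaqqqph3eIiIiIiIiIiIiHd3d3dlM0aaqYZURF"/>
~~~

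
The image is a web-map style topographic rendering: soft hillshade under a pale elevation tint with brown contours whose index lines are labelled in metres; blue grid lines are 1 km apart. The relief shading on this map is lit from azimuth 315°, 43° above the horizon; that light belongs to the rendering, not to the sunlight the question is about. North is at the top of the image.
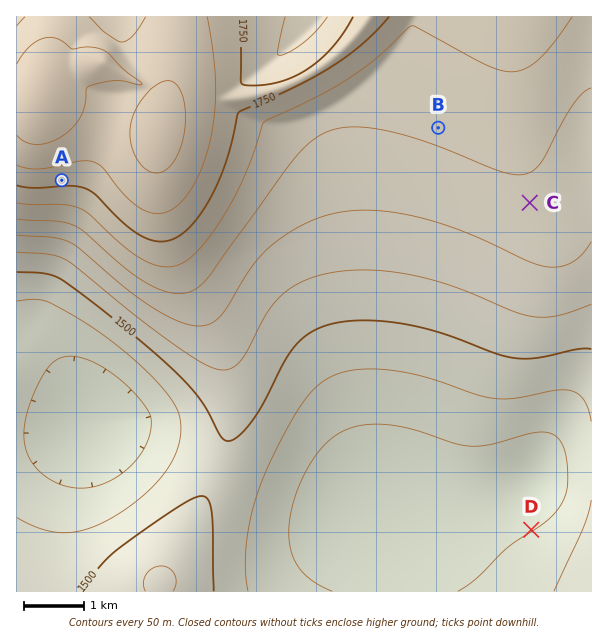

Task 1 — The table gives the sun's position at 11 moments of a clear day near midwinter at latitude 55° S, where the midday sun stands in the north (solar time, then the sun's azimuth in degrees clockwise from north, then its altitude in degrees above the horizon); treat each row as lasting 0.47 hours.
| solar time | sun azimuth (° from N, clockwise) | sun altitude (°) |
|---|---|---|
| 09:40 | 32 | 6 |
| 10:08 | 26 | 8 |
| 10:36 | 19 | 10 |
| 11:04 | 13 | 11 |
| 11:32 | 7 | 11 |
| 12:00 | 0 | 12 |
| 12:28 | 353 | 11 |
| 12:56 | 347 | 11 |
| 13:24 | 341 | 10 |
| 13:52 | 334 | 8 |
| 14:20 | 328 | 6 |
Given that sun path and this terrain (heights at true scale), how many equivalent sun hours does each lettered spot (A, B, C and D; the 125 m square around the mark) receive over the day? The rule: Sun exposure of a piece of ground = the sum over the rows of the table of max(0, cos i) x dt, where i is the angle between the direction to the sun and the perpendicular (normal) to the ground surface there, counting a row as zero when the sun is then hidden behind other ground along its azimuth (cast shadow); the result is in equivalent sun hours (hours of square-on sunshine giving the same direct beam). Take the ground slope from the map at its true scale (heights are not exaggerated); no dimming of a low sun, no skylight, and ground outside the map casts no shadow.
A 0.2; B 0.7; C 0.7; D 1.1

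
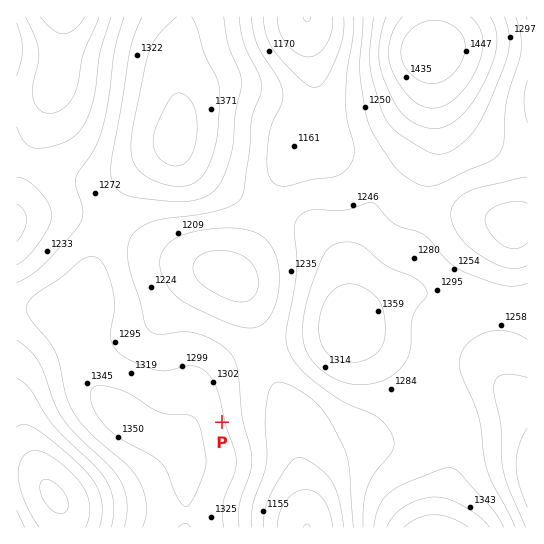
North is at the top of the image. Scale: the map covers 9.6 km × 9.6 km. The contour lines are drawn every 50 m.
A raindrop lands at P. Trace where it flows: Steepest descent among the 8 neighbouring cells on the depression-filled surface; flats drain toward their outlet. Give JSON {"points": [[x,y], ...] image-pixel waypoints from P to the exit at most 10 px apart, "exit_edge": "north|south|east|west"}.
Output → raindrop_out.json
{"points": [[222, 422], [233, 422], [243, 422], [254, 422], [265, 422], [275, 422], [286, 422], [297, 431], [297, 442], [297, 453], [297, 463], [297, 474], [297, 485], [299, 495], [301, 506], [303, 517], [306, 527]], "exit_edge": "south"}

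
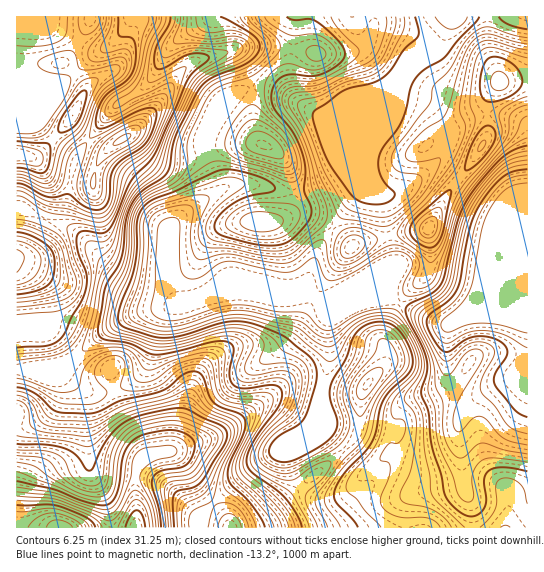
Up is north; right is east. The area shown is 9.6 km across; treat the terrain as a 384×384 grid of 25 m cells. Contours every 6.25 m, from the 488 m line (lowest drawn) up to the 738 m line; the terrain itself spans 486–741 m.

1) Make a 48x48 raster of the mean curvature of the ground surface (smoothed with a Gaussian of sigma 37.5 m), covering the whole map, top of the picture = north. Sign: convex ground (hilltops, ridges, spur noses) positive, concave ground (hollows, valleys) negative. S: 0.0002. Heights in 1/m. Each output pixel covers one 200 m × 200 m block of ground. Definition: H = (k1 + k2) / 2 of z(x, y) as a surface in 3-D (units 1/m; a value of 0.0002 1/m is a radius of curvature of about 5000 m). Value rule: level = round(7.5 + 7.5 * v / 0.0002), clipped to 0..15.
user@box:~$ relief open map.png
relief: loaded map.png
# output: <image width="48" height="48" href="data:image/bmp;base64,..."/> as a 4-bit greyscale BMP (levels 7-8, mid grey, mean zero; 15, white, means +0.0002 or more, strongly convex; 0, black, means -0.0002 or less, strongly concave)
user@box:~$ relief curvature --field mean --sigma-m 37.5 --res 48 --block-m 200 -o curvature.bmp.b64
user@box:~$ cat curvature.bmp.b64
<image width="48" height="48" href="data:image/bmp;base64,Qk32BAAAAAAAAHYAAAAoAAAAMAAAADAAAAABAAQAAAAAAIAEAAATCwAAEwsAABAAAAAAAAAAAAAAABEREQAiIiIAMzMzAERERABVVVUAZmZmAHd3dwCIiIgAmZmZAKqqqgC7u7sAzMzMAN3d3QDu7u4A////AImt//x3z+pCRmzaiaqYiIiIiJq7qGeJl6vP7KhGz/oyJlq5iZh2Z3d3ZneZdlV5h5mrlUMVz9ciVVipiIdlVWd3ZVZ3ZER5l2VWQhEVzYIDiGaJmHd4dDaJhmd3ZVaaqGVEMzIny1EnuWVnh3et2DNpmHiZdmirqYiHZlRI3IecyXQzREWd/nM2mXiYdnmpmZqqmHVZ3szeyZdBAAEWvtlDaIiIZXiIeGiZmXZpzbvdu92UADdhKd60SJiHVXiHZ0V3iHZ5vLq8vf/qUgN3UY3oN6mGRXmHZ2ZWeHZ4q6q7qt/9p1Q2c0rpN7qGRXmHZ7llZ2VXiZmqhmisy5iDc1rZJbuXVXmXZ/yGZmRFZmZ5lTNpzLqDY4vZEnmHdniYd9qGZlVVRERYuEI2rMuFRZz9USRWiHd3dnQjV3eHVERZy3MjacymRYvvx1VEeYZWZyNnV4rLdVaKzJUyNpu4VGi97dxzWrdVZzIjRXvvyHirvLhkNGiZdVaJrf+TStuHd5mZZEfP+5mqvNuodmeIdmeInP1xKe66mKvNt1RZunVnm93cy6mXZnq73/oxJqy6l4ibuoUQJDIiR6zdy6qXQmvv/8QAJGd3VFVXialAASIhI1eIdlaHNQKcylAANURFZ0RFeJqEI1VmQiNEMiNnd3QAFFQzM3d3d3d3m6h2VWZ3d2REVnd3d3d3ZaupZEeIiMu6rcdXZWd3Znd3d3d3dmd3db/+pkd3eLu6m7h5hUZ4mFd3ZVZmeWFnd0v/pUV3d5q6h4eclDVnmWMzRWhkWckSdyW+lDV4iKzchUa9pDVnmXRFZ4l0SO+2EQKdkzR3d93KhSW+pDVmiZd4maqENs/rp1jvlDR4d7lmZCbNczVmiru7u7uWRIy6qa//oyN3d1MjQ0jbQBRVabzMy7u6hmiHZp7/xBJXdzMkVY38MAJERoq7uqq7p2ZmVFjf5yE3dxFpd9/9YAJENFaJmHiamGVWZDN++0EVdwS8Zu/blkV2VURVVEWIh2VmdkNK/6MRRhn9Q8+Viqqph2QzIkeoZlZ2d2M2v/ghI337IZ+SN6uoiYZVVp3oRVd2iYZUbP5hJe/rIF7XNYhleYiaq9/nNHd2irqFN/+0RuzLUBr/y6cyR3iszN+0NXd2eauoRL/5eGWMthTP/+ghJ2ebu82DN3d3VompU378mCIL/2Ar//tRJXZ5q7pjR3d3dXiZdEnKdndS/8ABn/+kInVpqYY0V3d3dWeHh3eGRHdyb/QAF9/4MVdYqFIkZXd3d2d2aJmGVXd3DPsQAG38URVnqUElZTV3d2iHZ5mqmHd3Nu/JUBjuggAkeWVohTNEV2iYZ4m9uHdmZoz/9RSuyFQzRnebuWaIVWeId4m7l4isyVSf+SFs//25ZWeb3bqrhGZmV5qqmJiJqWIo60Ao3v//yHeb3bmrlkZmVqy6mXZlaJY0rHITZmnv6oiKuoaLpmeHZpy4dmZlaLt0a7hEQzaZdmZ4h1V6qHiIZWmFVXd2aM6lWe6nZVZkIkVndlZ6uod3U0dlVQ=="/>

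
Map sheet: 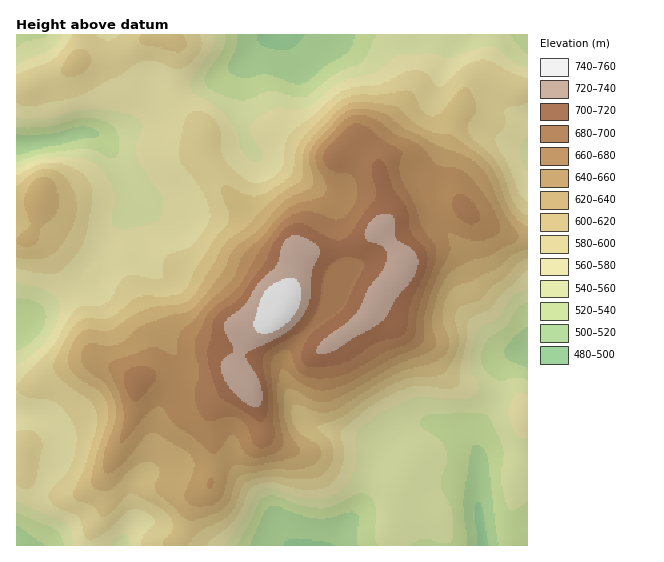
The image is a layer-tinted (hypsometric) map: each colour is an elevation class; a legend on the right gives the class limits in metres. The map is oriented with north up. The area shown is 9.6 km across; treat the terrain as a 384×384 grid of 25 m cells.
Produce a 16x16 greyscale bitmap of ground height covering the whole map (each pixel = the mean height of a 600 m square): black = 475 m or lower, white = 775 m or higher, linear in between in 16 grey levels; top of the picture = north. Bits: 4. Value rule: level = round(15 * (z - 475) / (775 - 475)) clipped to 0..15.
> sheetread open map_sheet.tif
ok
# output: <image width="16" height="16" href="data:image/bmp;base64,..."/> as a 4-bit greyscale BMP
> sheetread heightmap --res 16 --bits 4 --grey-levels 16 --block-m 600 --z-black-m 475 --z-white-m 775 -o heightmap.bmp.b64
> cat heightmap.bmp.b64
<image width="16" height="16" href="data:image/bmp;base64,Qk32AAAAAAAAAHYAAAAoAAAAEAAAABAAAAABAAQAAAAAAIAAAAATCwAAEwsAABAAAAAAAAAAAAAAABEREQAiIiIAMzMzAERERABVVVUAZmZmAHd3dwCIiIgAmZmZAKqqqgC7u7sAzMzMAN3d3QDu7u4A////ADRVZ1ISI0MjVnZ4hEQ0QyNVeHiYh1RDJFV5iaqXVDM0VnqqvIh1RERXiqrMq6h2QzaIms3My6dCNVZ4vevMt2RVVVab3LzJdnZVVXnMvLmYd1RFZ5q8qqdmVEVlaaupliM0VlRpuphlVERVREaYdmVmVVQzI1VlZkVmZjISJERE"/>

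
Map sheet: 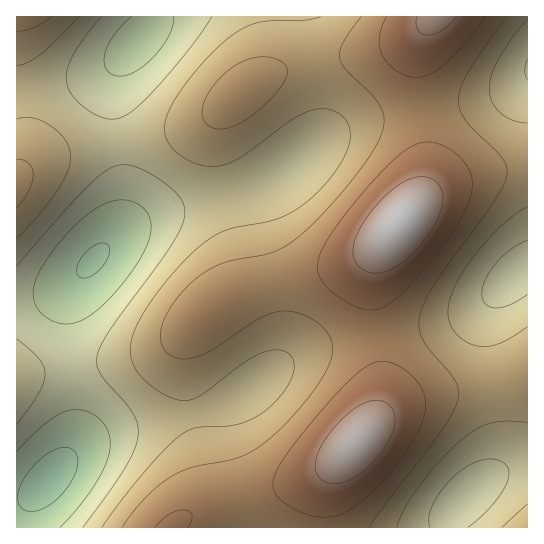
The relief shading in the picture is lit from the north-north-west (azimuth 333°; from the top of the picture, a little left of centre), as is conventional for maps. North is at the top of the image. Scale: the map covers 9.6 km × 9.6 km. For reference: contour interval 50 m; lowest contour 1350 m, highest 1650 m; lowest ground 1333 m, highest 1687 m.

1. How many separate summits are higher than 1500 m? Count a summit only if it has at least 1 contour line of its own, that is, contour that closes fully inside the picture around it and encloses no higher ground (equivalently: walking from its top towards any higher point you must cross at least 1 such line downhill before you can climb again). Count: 3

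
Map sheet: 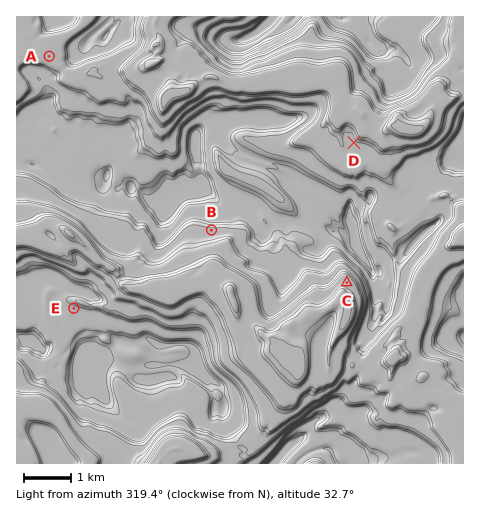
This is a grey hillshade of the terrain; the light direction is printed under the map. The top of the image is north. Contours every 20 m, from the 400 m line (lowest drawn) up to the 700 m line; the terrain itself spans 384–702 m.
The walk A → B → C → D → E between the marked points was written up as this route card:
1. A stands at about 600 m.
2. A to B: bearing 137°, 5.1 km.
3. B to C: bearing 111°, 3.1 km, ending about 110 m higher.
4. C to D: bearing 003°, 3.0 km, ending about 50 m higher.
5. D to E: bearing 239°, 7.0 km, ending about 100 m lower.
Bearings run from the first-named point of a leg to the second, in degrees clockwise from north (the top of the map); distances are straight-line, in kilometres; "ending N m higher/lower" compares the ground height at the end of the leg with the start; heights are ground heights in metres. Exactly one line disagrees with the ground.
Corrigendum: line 4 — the sense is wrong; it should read lower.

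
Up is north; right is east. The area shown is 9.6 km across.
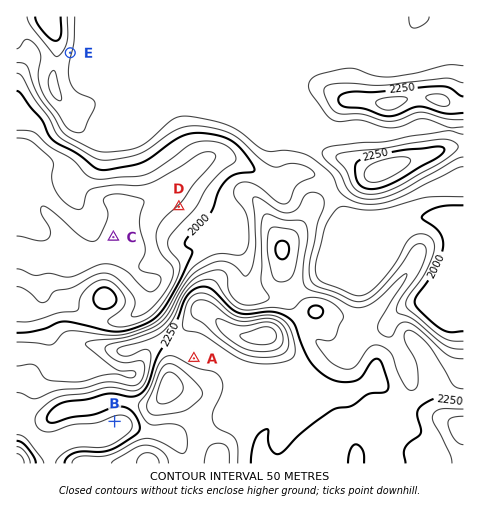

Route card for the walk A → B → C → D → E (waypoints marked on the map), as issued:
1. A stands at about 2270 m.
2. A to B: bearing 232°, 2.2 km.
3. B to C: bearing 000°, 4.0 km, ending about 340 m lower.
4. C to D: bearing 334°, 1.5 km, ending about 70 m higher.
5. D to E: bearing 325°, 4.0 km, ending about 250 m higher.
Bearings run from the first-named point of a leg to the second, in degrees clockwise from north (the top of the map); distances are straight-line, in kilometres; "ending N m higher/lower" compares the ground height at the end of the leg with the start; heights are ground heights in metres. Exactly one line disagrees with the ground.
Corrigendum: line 4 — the bearing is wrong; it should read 65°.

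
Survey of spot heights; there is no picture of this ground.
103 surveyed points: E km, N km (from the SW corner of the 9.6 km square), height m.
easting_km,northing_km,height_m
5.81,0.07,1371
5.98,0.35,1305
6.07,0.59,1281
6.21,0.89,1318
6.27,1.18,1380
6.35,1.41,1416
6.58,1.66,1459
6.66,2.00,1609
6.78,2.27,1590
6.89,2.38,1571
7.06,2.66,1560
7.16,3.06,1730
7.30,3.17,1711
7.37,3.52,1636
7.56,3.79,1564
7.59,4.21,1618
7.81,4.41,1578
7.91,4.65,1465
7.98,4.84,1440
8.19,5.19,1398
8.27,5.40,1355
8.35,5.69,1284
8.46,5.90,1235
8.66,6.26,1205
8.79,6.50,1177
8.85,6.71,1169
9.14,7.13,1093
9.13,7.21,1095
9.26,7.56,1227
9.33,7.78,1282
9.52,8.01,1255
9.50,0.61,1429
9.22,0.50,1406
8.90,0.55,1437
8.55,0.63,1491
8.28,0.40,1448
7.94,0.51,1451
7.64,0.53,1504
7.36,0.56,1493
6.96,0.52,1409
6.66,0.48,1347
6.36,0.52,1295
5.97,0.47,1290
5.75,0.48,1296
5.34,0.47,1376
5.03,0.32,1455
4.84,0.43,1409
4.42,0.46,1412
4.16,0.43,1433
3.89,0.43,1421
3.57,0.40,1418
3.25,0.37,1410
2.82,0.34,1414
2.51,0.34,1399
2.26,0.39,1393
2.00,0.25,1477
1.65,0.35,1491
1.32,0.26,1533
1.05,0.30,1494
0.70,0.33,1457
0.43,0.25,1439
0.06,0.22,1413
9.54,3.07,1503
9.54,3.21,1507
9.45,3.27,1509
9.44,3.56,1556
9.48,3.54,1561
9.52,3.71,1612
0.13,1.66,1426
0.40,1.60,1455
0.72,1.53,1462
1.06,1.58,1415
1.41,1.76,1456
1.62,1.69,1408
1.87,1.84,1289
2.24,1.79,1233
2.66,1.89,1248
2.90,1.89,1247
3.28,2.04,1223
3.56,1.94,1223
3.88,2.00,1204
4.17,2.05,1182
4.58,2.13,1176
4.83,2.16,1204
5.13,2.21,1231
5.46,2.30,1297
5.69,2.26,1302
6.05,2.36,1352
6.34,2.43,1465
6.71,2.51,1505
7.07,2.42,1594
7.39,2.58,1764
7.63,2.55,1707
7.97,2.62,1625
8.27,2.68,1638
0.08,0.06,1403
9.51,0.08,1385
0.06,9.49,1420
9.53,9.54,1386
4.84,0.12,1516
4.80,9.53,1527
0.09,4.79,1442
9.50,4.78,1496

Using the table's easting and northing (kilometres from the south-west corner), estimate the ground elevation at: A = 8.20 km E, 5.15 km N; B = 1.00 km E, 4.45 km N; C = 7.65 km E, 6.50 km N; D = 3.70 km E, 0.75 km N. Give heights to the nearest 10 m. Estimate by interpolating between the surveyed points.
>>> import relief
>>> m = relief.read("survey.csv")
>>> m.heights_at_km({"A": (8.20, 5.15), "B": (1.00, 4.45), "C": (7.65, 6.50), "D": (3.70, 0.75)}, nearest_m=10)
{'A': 1410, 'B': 1400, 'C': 1240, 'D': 1400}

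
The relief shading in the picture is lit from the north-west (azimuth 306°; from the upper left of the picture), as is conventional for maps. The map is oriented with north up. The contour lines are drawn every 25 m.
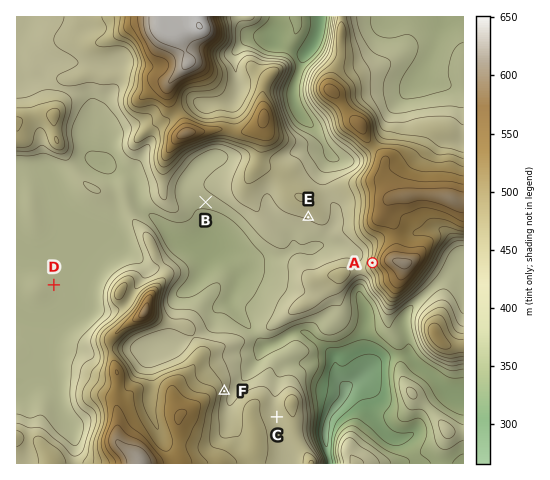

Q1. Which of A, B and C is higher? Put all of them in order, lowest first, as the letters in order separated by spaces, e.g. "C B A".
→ B C A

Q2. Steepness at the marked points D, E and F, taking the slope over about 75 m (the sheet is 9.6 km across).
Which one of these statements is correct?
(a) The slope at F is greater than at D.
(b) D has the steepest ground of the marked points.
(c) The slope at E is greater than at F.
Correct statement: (a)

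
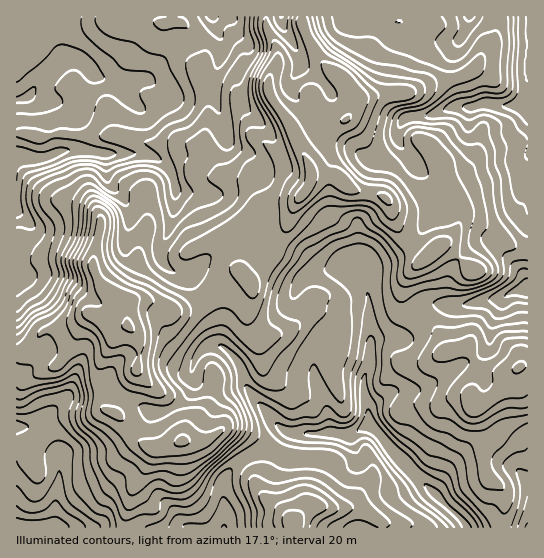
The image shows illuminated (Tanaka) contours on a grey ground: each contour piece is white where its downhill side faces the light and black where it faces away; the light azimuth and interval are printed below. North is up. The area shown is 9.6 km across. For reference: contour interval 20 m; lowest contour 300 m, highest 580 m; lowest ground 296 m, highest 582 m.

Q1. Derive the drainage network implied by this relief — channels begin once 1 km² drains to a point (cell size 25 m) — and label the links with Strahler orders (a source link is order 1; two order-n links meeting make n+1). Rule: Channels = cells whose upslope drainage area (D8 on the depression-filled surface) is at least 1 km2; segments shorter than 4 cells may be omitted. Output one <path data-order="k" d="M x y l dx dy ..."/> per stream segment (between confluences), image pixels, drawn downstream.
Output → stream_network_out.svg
<path data-order="1" d="M186 527l12 0"/><path data-order="2" d="M54 526l-3 1-13 0"/><path data-order="1" d="M65 526l-11 0"/><path data-order="1" d="M223 485l0 42 2 0"/><path data-order="1" d="M527 479l0 48"/><path data-order="1" d="M58 461l1 21-1 1 0 7-1 1 0 32-3 3"/><path data-order="3" d="M379 435l11 12 0 2 11 10 0 2 26 26 2 0 1 3 35 33 1 4 1 0"/><path data-order="2" d="M309 434l16 0 1-1 3 0"/><path data-order="2" d="M329 433l5 0 1 1 18 0 10-7 4 0 8 4 4 4"/><path data-order="2" d="M369 413l0 9 8 8 2 5"/><path data-order="1" d="M170 409l5-3 16-16 0-20 6-13 10-11 14 0 2 1 15 15 4 8 0 4 1 1 0 4 3 7 11 13 0 2 10 10 0 2 7 8 11 10 2 0 2 2 18 0 2 1"/><path data-order="1" d="M62 403l-16 16-4 3-5 3-4 0-2 1-14 0 0 1"/><path data-order="1" d="M422 389l-21 0-2 1-4 0-6 4-6 5-9 6-5 5 0 3"/><path data-order="1" d="M314 371l0 6 3 5 0 3 4 6 0 3 2 4 0 3 3 5 0 5 1 2 0 18 2 2"/><path data-order="1" d="M458 305l11 0 1-2 11-1 1-1 13 0 2-2 4 0 2-1 3-3 8-4 13-1"/><path data-order="2" d="M367 290l0 5 2 2 0 29 1 1 0 34-1 1 0 4-2 1-1 7-1 1 0 4-2 2 0 10 2 2 0 5 2 7 0 6 2 2"/><path data-order="1" d="M526 285l1 1 0 4"/><path data-order="1" d="M302 281l5-6 7-2 5 0 2-2 21 0 15 11 4 1 6 7"/><path data-order="1" d="M26 279l-3 0-1 2-5 0 0 1"/><path data-order="1" d="M367 263l0 27"/><path data-order="1" d="M222 247l-8 7-1 0-15 15-13 5-7 0-8-4-8-8-1-3 0-13 9-19 0-5 1-1 2-11 1-1 0-12 1-2 0-5"/><path data-order="1" d="M129 218l0-8-3-7-17-20 0-2-2-2 0-24-1-1"/><path data-order="1" d="M21 213l-4-3 0-4"/><path data-order="2" d="M175 190l-1-9-4-10-11-12-5-2-11-2-1-1-36 0"/><path data-order="1" d="M435 187l-1-2-17-18-4-8-11-10-4-7"/><path data-order="1" d="M382 162l3 0 13-13 0-7"/><path data-order="1" d="M527 159l0-6"/><path data-order="2" d="M106 154l-3 0-1-1-7 0-1-2-9 0-2-1-18 0-20 8-18 0-1-1-9 0"/><path data-order="1" d="M235 147l-9-9-1-8-3-5 0-4-5-14-2-9-1-1 0-22 1-1 3-11 3-5 0-5 1-2 0-10-5-10-3-13-3-1"/><path data-order="2" d="M398 142l0-13 3-3 1-4 7-5 18 0 2-2 6-1 4-3 11-2 1-2 22 0 5-2 44 1 0-4 5-8 0-77"/><path data-order="1" d="M145 79l-8 0-2 2-8 1-1 1-9 0-10-4-4 0-6-2-16-16-3-2-15 0-2 2-27 26-1 4-6 2-6 5-4 1 0 2"/><path data-order="1" d="M301 63l0-4-3-4-1-5-14-21 0-3-1-1 0-8"/><path data-order="1" d="M411 41l47 0 7-8 0-3 2-5 0-6 2-2 1 0"/>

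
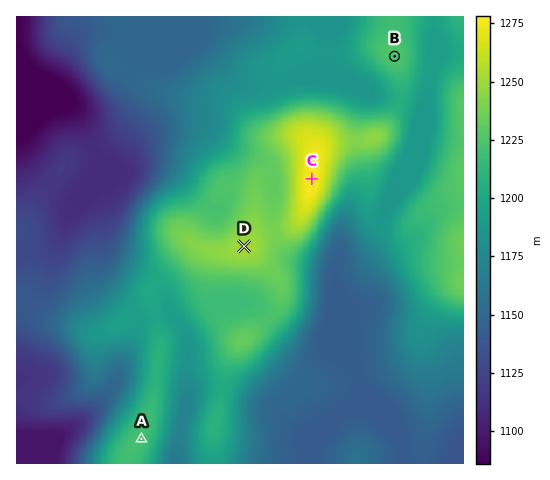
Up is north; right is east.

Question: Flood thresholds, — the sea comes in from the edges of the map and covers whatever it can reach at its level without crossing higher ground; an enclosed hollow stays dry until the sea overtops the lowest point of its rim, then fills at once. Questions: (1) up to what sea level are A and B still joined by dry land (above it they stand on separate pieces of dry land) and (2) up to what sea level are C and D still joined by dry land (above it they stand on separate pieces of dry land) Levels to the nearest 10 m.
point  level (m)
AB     1200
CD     1240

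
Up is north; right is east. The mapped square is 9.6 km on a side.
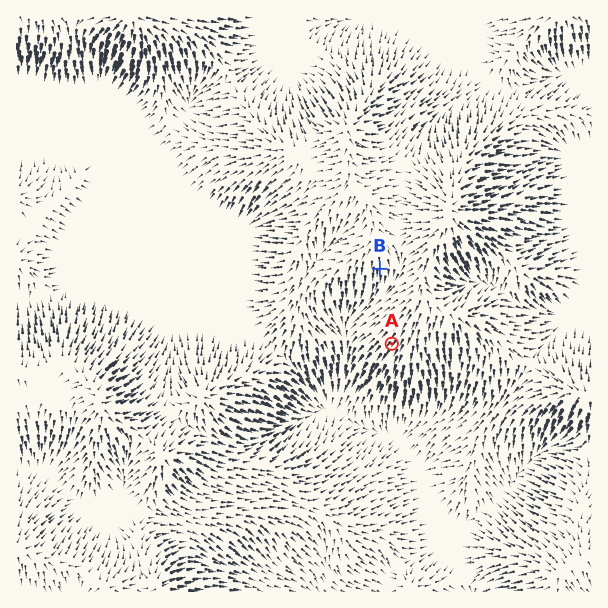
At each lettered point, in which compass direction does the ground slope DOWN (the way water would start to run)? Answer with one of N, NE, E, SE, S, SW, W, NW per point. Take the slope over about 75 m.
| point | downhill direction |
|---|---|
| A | SW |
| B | S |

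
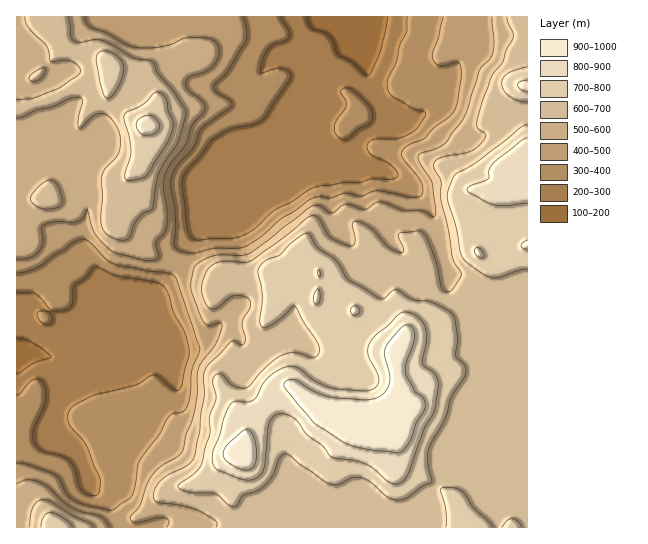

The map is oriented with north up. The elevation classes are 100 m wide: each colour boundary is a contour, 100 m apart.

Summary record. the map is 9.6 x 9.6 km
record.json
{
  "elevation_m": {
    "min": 150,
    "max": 990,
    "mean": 540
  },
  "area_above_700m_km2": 20.3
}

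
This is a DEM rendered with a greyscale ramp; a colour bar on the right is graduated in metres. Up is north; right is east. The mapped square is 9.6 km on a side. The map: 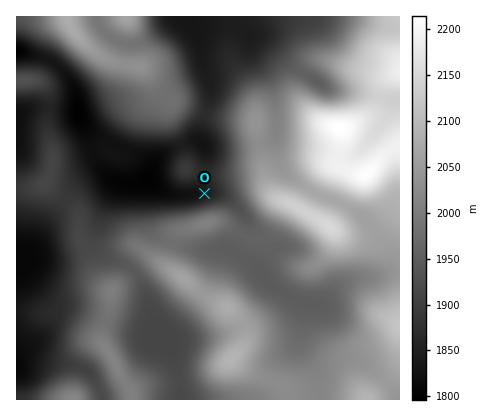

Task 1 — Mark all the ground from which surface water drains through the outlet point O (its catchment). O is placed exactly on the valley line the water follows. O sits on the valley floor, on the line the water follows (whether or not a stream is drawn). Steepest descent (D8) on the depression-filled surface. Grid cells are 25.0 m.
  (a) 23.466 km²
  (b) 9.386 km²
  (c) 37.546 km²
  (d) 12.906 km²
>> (a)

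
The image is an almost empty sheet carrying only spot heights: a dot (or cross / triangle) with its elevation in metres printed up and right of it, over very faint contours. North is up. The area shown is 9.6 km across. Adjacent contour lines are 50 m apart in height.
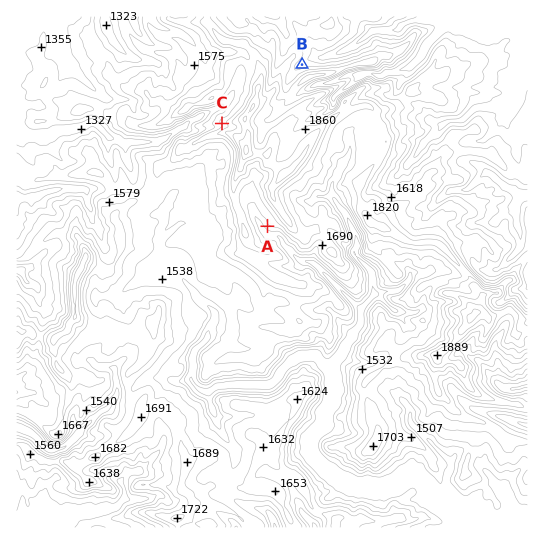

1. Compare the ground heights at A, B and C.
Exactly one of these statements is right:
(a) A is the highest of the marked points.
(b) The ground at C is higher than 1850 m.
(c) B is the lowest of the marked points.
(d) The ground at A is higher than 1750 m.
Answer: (c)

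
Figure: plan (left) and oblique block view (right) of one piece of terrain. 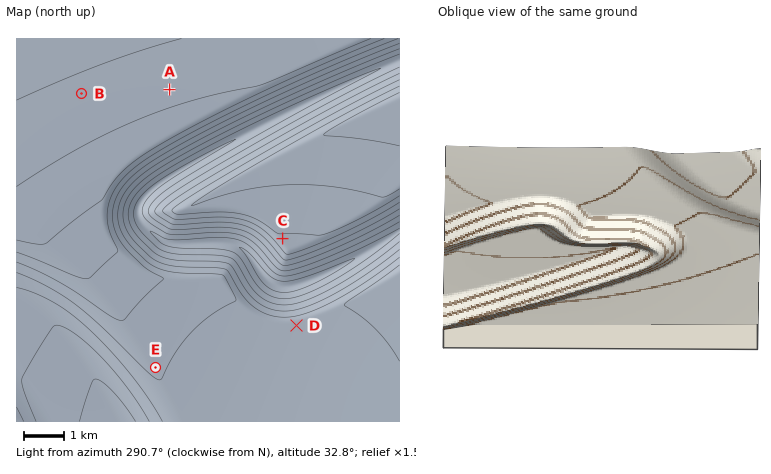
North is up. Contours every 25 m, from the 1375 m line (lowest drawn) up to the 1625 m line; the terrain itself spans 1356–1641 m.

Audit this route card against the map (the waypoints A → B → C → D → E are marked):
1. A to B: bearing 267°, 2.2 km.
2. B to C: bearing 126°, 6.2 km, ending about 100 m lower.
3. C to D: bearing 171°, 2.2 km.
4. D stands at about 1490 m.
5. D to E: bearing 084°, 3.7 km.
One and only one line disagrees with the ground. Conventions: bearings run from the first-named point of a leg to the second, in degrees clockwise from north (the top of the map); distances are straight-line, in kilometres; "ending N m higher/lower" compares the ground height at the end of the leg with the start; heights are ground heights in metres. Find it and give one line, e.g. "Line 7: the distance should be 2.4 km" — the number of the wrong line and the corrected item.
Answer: Line 5: the bearing should be 253°.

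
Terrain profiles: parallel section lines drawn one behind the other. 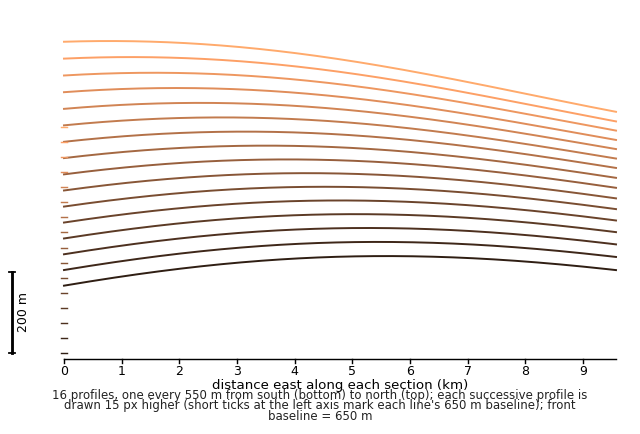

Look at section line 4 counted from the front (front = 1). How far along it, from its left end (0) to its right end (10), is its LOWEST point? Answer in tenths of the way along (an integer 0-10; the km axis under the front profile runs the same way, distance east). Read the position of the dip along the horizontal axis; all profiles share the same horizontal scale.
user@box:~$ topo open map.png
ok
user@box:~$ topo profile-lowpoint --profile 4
0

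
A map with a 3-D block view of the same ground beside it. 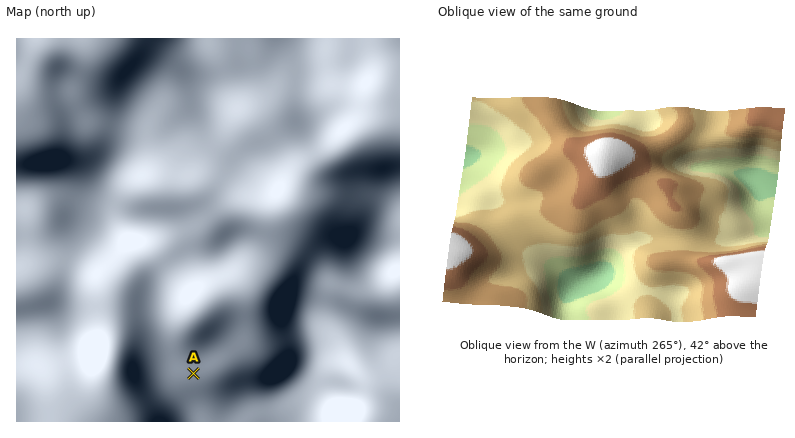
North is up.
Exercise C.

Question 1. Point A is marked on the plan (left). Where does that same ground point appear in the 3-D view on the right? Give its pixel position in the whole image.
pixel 730 228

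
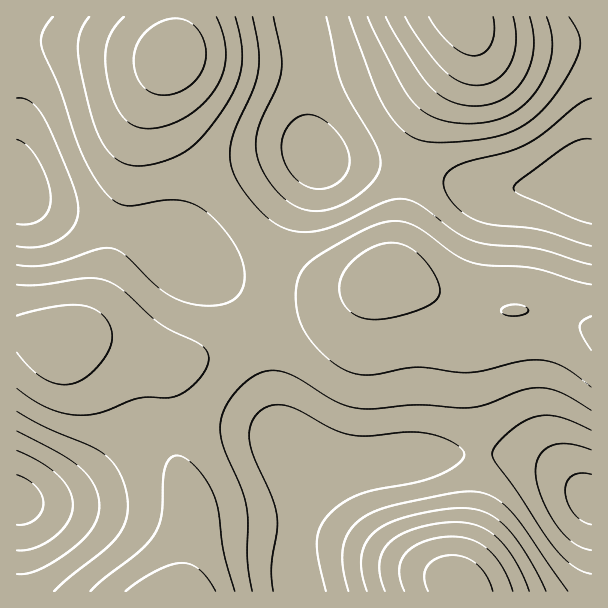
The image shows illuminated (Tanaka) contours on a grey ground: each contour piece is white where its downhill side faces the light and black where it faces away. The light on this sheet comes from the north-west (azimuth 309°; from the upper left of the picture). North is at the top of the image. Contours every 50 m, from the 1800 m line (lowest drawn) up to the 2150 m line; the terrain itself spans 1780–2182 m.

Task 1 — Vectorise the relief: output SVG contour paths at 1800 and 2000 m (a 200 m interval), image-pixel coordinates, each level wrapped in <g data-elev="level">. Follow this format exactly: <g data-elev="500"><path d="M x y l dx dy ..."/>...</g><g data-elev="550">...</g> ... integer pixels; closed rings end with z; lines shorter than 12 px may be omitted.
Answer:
<g data-elev="1800"><path d="M591 525l-9-4-9-8-6-11-2-11 2-9 5-6 9-3 10 1"/><path d="M17 475l10 5 9 6 5 8 2 9-2 9-6 7-8 5-10 1"/></g><g data-elev="2000"><path d="M235 591l-11-37-5-42-6-18-7-14-11-14-9-7-9-4-7 4-5 8-2 12-1 36-3 10-5 9-14 17-37 28-13 12"/><path d="M546 591l-21-39-10-15-11-12-9-7-10-6-11-3-13-1-26 3-30 6-18 7-13 9-8 10-5 14 1 16 5 18"/><path d="M17 388l19 14 18 9 20 4 18 0 13-4 33-13 30 0 12-4 11-7 9-9 7-10 2-9-2-8-6-6-40-21-37-33-16-10-10-2-11-1-46 7-24 0"/><path d="M591 284l-57-16-48-3-15-3-16-8-39-28-11-4-12-1-13 2-15 6-53 31-8 7-4 8-3 9-1 12 3 24 11 19 10 12 12 11 10 7 11 4 19 2 45-8 39 5 15 0 50-11 18-1 12 2 12 4 28 21"/><path d="M89 17l-9 15-2 18 4 25 11 47 8 19 10 14 12 8 15 3 26-5 24-11 16-16 21-27 12-23 5-19-1-21-6-27"/><path d="M368 17l32 66 15 21 10 8 12 7 15 3 16 2 21-2 18-6 15-10 14-14 10-18 6-20 0-18-5-19"/></g>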